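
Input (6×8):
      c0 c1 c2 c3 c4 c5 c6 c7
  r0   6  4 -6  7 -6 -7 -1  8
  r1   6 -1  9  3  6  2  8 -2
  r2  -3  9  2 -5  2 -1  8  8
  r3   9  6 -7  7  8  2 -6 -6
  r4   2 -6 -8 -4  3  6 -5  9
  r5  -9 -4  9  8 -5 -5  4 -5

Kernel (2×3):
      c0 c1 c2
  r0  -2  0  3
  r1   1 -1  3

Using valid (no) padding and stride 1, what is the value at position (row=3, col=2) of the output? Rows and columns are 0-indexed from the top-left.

43

The receptive field on the input at this output position is [-7 7 8 / -8 -4 3]. Elementwise product with the kernel and sum: -7·-2 + 8·3 + -8·1 + -4·-1 + 3·3.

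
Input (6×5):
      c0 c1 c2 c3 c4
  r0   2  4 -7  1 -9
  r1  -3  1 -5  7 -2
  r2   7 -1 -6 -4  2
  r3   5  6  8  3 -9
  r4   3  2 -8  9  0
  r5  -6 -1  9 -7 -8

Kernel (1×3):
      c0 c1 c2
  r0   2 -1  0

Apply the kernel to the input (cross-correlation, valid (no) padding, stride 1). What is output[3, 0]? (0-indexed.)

4

The receptive field on the input at this output position is [5 6 8]. Elementwise product with the kernel and sum: 5·2 + 6·-1.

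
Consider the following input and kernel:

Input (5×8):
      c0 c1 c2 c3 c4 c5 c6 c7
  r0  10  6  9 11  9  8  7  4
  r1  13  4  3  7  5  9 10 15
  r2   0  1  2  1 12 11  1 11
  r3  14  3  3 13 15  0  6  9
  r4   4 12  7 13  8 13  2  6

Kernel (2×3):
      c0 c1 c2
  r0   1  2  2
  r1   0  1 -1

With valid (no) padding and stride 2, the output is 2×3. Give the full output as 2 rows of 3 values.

Output[0,0]: The receptive field on the input at this output position is [10 6 9 / 13 4 3]. Elementwise product with the kernel and sum: 10·1 + 6·2 + 9·2 + 4·1 + 3·-1.

41 51 38
6 26 30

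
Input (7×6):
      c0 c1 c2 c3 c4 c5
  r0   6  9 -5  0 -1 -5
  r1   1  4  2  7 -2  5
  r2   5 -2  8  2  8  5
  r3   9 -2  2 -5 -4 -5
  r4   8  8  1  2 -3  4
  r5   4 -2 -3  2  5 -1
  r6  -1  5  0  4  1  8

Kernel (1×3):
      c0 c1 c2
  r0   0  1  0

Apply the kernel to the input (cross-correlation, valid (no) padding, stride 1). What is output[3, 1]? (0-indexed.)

The receptive field on the input at this output position is [-2 2 -5]. Elementwise product with the kernel and sum: 2·1.

2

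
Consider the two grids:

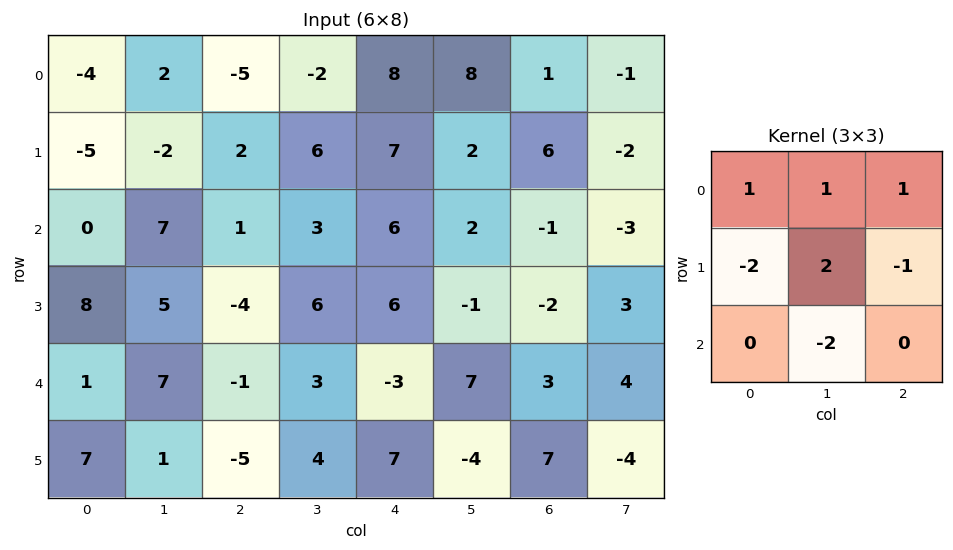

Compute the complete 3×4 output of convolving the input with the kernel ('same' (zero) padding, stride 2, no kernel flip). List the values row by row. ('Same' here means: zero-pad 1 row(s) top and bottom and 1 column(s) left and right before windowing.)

0 -16 -2 -25
-30 -1 7 7
-6 -2 -22 -26

Output[0,0]: The receptive field on the zero-padded input at this output position is [0 0 0 / 0 -4 2 / 0 -5 -2]. Elementwise product with the kernel and sum: 0·1 + 0·1 + 0·1 + 0·-2 + -4·2 + 2·-1 + -5·-2.
Output[0,1]: The receptive field on the zero-padded input at this output position is [0 0 0 / 2 -5 -2 / -2 2 6]. Elementwise product with the kernel and sum: 0·1 + 0·1 + 0·1 + 2·-2 + -5·2 + -2·-1 + 2·-2.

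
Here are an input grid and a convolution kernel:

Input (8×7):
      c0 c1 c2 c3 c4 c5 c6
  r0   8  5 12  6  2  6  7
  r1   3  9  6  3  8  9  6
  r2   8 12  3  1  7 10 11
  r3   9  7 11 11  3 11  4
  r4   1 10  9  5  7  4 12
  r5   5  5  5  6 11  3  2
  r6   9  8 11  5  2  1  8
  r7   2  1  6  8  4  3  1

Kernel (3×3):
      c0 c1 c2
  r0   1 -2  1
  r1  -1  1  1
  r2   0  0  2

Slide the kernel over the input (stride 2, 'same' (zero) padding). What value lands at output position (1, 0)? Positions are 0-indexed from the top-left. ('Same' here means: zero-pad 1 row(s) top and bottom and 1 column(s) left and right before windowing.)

37

The receptive field on the zero-padded input at this output position is [0 3 9 / 0 8 12 / 0 9 7]. Elementwise product with the kernel and sum: 0·1 + 3·-2 + 9·1 + 0·-1 + 8·1 + 12·1 + 7·2.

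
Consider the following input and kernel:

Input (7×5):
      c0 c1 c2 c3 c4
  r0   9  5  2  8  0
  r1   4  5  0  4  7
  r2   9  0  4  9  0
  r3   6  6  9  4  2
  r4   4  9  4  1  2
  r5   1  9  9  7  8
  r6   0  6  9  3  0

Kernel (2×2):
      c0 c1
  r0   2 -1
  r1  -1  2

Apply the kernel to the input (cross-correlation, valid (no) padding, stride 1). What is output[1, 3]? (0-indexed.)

The receptive field on the input at this output position is [4 7 / 9 0]. Elementwise product with the kernel and sum: 4·2 + 7·-1 + 9·-1 + 0·2.

-8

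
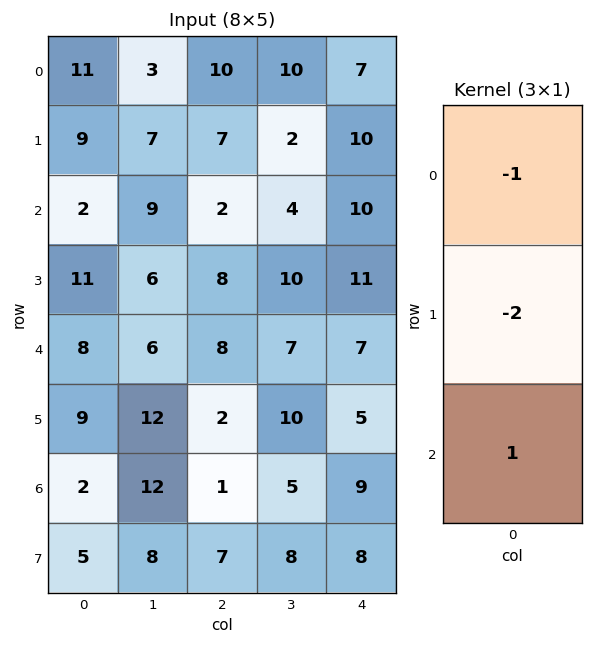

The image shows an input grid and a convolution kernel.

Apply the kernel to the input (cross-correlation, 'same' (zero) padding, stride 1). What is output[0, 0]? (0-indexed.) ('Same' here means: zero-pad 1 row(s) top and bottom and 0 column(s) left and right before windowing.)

The receptive field on the zero-padded input at this output position is [0 / 11 / 9]. Elementwise product with the kernel and sum: 0·-1 + 11·-2 + 9·1.

-13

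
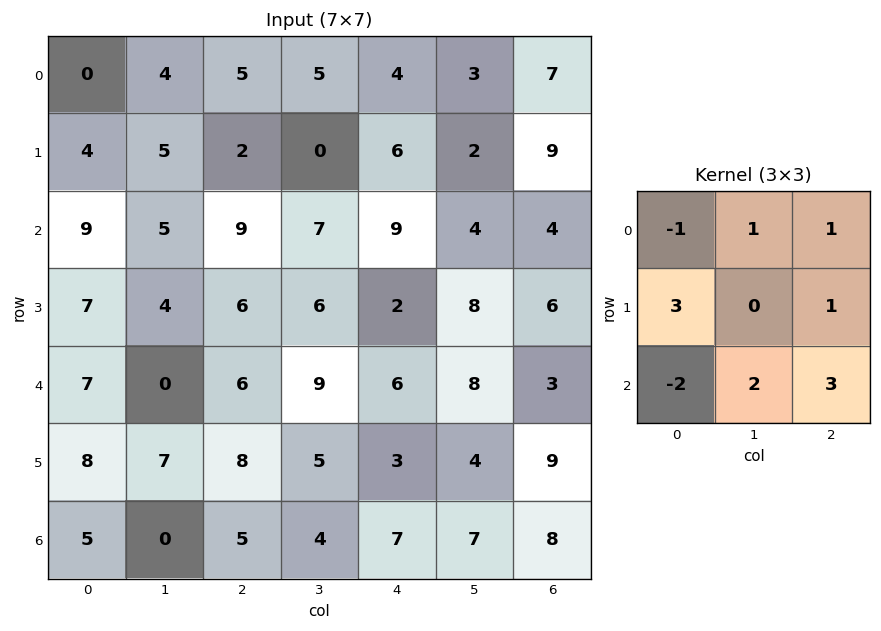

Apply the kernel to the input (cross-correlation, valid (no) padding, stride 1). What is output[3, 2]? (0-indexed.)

The receptive field on the input at this output position is [6 6 2 / 6 9 6 / 8 5 3]. Elementwise product with the kernel and sum: 6·-1 + 6·1 + 2·1 + 6·3 + 6·1 + 8·-2 + 5·2 + 3·3.

29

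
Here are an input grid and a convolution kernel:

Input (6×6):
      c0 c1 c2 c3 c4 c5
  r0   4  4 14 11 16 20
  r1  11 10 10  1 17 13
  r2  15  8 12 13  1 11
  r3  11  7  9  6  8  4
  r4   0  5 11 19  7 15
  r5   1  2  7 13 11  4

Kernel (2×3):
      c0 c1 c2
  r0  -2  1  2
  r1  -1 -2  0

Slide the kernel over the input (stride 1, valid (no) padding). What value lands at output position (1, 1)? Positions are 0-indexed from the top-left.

The receptive field on the input at this output position is [10 10 1 / 8 12 13]. Elementwise product with the kernel and sum: 10·-2 + 10·1 + 1·2 + 8·-1 + 12·-2.

-40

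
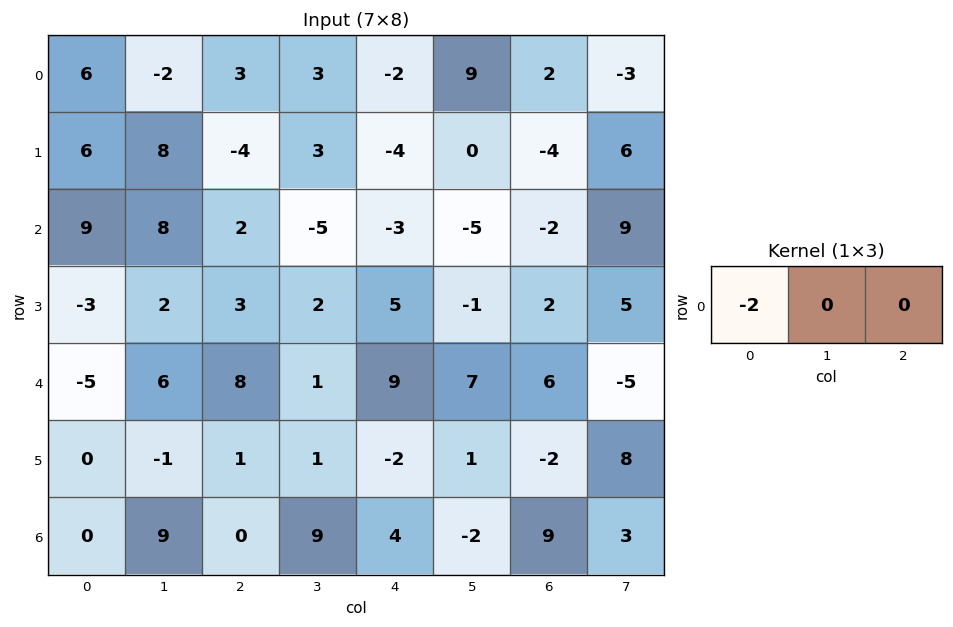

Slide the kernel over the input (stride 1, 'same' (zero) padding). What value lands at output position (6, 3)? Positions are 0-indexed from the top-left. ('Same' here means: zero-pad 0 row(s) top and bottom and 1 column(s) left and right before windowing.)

0

The receptive field on the zero-padded input at this output position is [0 9 4]. Elementwise product with the kernel and sum: 0·-2.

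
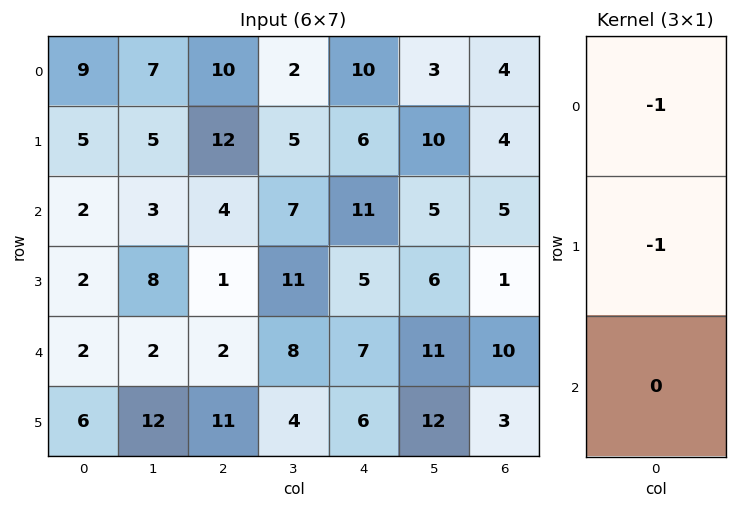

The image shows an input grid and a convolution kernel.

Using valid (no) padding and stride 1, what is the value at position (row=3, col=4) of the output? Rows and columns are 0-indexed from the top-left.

-12

The receptive field on the input at this output position is [5 / 7 / 6]. Elementwise product with the kernel and sum: 5·-1 + 7·-1.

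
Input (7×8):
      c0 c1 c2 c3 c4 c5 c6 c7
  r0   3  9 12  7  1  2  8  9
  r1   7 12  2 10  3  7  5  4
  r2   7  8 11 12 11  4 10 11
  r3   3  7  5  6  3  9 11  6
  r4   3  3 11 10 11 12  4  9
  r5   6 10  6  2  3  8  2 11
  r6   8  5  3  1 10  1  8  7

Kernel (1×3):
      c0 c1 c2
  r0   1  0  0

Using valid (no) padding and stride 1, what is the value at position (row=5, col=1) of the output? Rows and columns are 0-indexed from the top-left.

The receptive field on the input at this output position is [10 6 2]. Elementwise product with the kernel and sum: 10·1.

10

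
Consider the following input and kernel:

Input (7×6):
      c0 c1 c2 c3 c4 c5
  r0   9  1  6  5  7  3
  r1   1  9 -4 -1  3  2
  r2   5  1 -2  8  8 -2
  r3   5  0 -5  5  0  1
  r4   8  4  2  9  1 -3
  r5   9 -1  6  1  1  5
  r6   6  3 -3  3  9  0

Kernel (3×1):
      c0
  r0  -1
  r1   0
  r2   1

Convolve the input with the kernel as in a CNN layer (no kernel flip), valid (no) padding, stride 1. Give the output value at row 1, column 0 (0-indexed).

The receptive field on the input at this output position is [1 / 5 / 5]. Elementwise product with the kernel and sum: 1·-1 + 5·1.

4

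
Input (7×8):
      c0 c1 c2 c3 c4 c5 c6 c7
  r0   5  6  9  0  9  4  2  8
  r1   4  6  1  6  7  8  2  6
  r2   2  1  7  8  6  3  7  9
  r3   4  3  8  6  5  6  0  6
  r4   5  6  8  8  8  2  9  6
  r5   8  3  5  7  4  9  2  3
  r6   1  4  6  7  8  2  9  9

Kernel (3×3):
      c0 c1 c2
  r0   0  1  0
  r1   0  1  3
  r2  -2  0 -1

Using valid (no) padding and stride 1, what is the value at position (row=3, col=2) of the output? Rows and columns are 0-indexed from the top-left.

The receptive field on the input at this output position is [8 6 5 / 8 8 8 / 5 7 4]. Elementwise product with the kernel and sum: 6·1 + 8·1 + 8·3 + 5·-2 + 4·-1.

24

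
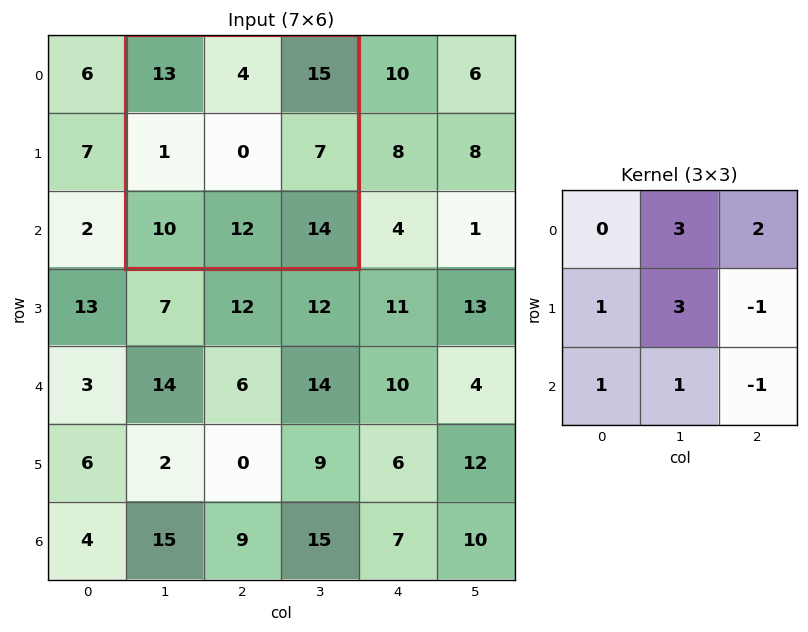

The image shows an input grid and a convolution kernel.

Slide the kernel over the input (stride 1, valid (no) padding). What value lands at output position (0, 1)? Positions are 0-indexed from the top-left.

The receptive field on the input at this output position is [13 4 15 / 1 0 7 / 10 12 14]. Elementwise product with the kernel and sum: 4·3 + 15·2 + 1·1 + 0·3 + 7·-1 + 10·1 + 12·1 + 14·-1.

44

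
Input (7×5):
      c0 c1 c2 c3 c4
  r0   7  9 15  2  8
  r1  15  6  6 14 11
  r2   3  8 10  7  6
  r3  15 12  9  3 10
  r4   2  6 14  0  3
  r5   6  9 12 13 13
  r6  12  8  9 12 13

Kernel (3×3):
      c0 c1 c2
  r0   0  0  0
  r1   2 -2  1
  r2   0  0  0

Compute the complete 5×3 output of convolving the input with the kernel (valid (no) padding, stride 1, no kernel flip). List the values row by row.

Output[0,0]: The receptive field on the input at this output position is [7 9 15 / 15 6 6 / 3 8 10]. Elementwise product with the kernel and sum: 15·2 + 6·-2 + 6·1.
Output[0,1]: The receptive field on the input at this output position is [9 15 2 / 6 6 14 / 8 10 7]. Elementwise product with the kernel and sum: 6·2 + 6·-2 + 14·1.

24 14 -5
0 3 12
15 9 22
6 -16 31
6 7 11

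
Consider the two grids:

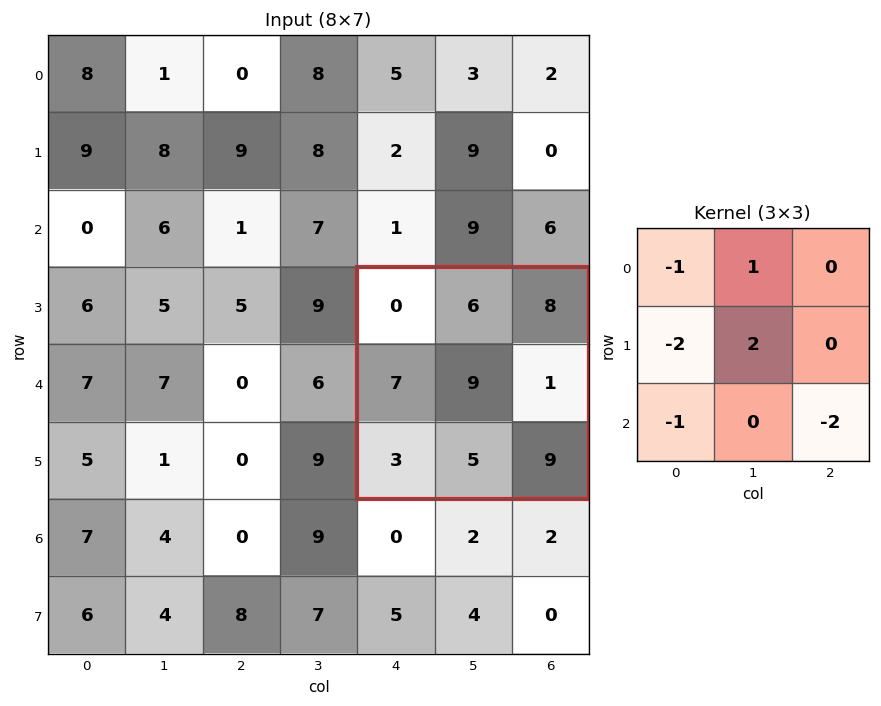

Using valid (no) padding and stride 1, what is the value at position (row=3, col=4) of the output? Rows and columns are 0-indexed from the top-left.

The receptive field on the input at this output position is [0 6 8 / 7 9 1 / 3 5 9]. Elementwise product with the kernel and sum: 0·-1 + 6·1 + 7·-2 + 9·2 + 3·-1 + 9·-2.

-11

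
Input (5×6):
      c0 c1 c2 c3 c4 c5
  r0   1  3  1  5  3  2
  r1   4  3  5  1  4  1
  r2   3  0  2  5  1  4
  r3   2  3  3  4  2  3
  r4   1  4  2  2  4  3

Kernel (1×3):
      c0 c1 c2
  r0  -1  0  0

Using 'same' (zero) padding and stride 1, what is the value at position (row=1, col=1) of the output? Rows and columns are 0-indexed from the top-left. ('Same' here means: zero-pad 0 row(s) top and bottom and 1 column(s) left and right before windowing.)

-4

The receptive field on the zero-padded input at this output position is [4 3 5]. Elementwise product with the kernel and sum: 4·-1.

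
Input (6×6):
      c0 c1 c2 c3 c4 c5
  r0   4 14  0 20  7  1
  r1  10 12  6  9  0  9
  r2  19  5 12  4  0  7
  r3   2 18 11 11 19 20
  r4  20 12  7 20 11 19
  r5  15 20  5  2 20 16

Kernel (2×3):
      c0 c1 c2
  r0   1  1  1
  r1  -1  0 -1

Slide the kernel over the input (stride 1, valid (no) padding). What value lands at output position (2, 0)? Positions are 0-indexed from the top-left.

The receptive field on the input at this output position is [19 5 12 / 2 18 11]. Elementwise product with the kernel and sum: 19·1 + 5·1 + 12·1 + 2·-1 + 11·-1.

23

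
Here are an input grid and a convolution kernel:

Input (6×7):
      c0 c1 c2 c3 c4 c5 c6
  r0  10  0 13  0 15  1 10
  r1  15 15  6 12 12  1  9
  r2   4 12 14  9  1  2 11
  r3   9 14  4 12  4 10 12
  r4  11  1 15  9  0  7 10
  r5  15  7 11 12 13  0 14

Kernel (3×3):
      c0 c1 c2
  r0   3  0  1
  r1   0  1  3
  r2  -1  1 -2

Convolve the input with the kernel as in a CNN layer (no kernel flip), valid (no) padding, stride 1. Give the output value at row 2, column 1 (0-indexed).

The receptive field on the input at this output position is [12 14 9 / 14 4 12 / 1 15 9]. Elementwise product with the kernel and sum: 12·3 + 9·1 + 4·1 + 12·3 + 1·-1 + 15·1 + 9·-2.

81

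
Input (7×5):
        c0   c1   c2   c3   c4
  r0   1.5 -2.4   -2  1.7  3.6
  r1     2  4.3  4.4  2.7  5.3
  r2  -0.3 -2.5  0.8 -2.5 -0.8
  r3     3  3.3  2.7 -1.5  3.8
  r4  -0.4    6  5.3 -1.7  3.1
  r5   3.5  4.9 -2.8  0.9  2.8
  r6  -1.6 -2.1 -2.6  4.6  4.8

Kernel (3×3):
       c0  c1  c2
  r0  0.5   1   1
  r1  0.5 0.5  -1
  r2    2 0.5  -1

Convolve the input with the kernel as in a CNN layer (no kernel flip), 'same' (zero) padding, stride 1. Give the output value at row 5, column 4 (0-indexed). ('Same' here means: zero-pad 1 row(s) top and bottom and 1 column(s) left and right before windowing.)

15.7

The receptive field on the zero-padded input at this output position is [-1.7 3.1 0 / 0.9 2.8 0 / 4.6 4.8 0]. Elementwise product with the kernel and sum: -1.7·0.5 + 3.1·1 + 0·1 + 0.9·0.5 + 2.8·0.5 + 0·-1 + 4.6·2 + 4.8·0.5 + 0·-1.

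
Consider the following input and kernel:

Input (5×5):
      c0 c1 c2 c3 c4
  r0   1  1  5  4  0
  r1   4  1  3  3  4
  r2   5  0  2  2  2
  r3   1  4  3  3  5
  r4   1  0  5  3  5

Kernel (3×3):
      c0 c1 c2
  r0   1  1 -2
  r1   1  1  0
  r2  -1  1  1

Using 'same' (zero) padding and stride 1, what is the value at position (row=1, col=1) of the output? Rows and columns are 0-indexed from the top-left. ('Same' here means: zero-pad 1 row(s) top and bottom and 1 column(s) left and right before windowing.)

-6

The receptive field on the zero-padded input at this output position is [1 1 5 / 4 1 3 / 5 0 2]. Elementwise product with the kernel and sum: 1·1 + 1·1 + 5·-2 + 4·1 + 1·1 + 5·-1 + 0·1 + 2·1.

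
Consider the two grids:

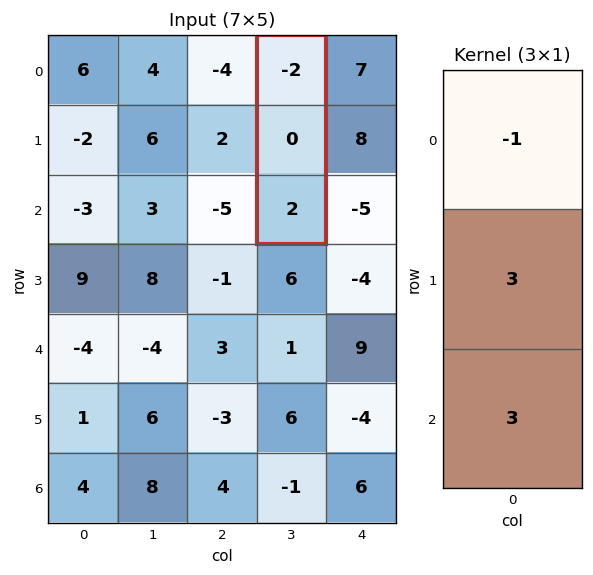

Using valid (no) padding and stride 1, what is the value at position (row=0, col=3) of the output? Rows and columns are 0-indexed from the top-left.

8

The receptive field on the input at this output position is [-2 / 0 / 2]. Elementwise product with the kernel and sum: -2·-1 + 0·3 + 2·3.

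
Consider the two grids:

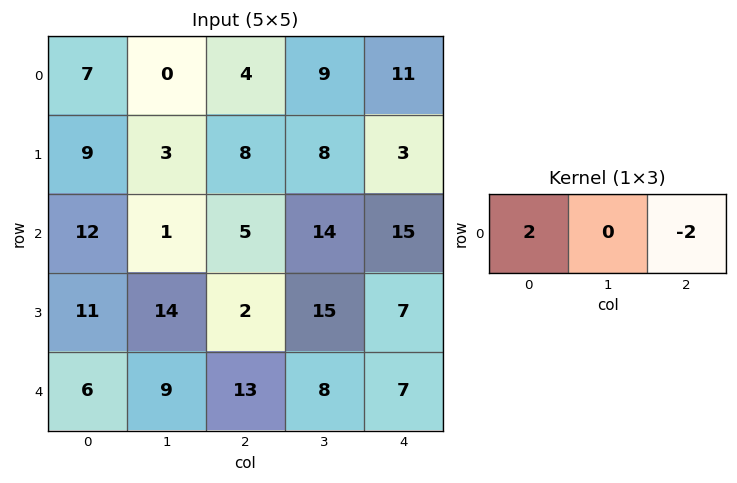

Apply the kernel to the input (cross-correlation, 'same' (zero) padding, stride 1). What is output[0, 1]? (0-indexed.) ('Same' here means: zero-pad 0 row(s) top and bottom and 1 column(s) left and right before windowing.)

The receptive field on the zero-padded input at this output position is [7 0 4]. Elementwise product with the kernel and sum: 7·2 + 4·-2.

6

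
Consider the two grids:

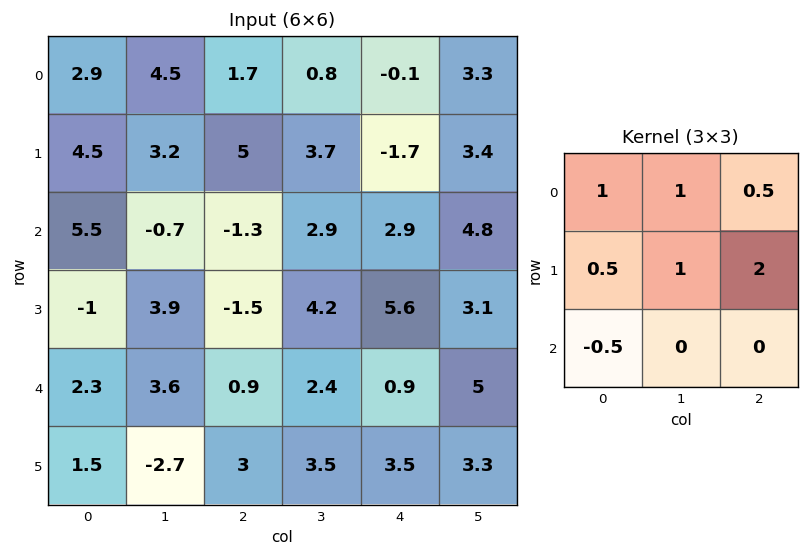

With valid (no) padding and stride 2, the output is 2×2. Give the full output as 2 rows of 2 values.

20.95 5.9
3.4 17.25

Output[0,0]: The receptive field on the input at this output position is [2.9 4.5 1.7 / 4.5 3.2 5 / 5.5 -0.7 -1.3]. Elementwise product with the kernel and sum: 2.9·1 + 4.5·1 + 1.7·0.5 + 4.5·0.5 + 3.2·1 + 5·2 + 5.5·-0.5.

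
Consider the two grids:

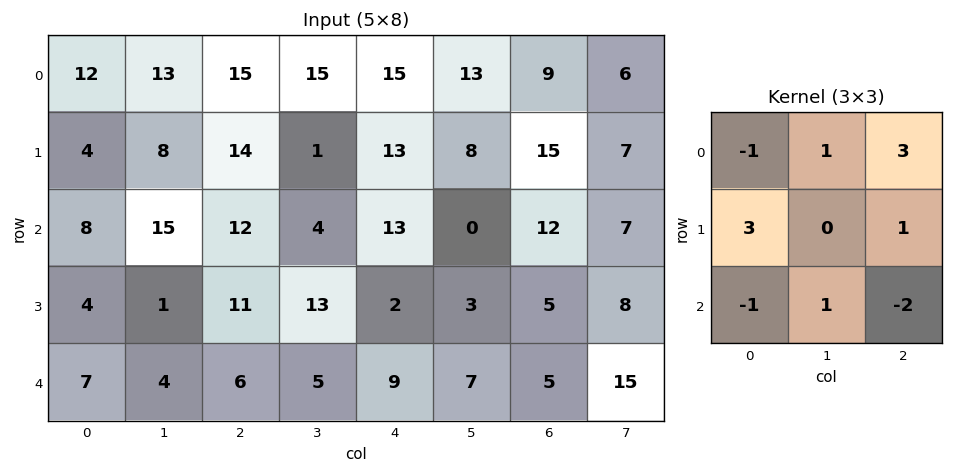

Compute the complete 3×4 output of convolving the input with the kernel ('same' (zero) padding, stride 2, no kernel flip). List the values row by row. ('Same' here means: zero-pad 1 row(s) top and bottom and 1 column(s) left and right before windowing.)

Output[0,0]: The receptive field on the zero-padded input at this output position is [0 0 0 / 0 12 13 / 0 4 8]. Elementwise product with the kernel and sum: 0·-1 + 0·1 + 0·3 + 0·3 + 13·1 + 0·-1 + 4·1 + 8·-2.
Output[0,1]: The receptive field on the zero-padded input at this output position is [0 0 0 / 13 15 15 / 8 14 1]. Elementwise product with the kernel and sum: 0·-1 + 0·1 + 0·3 + 13·3 + 15·1 + 8·-1 + 14·1 + 1·-2.

1 58 54 38
45 42 31 21
11 66 20 62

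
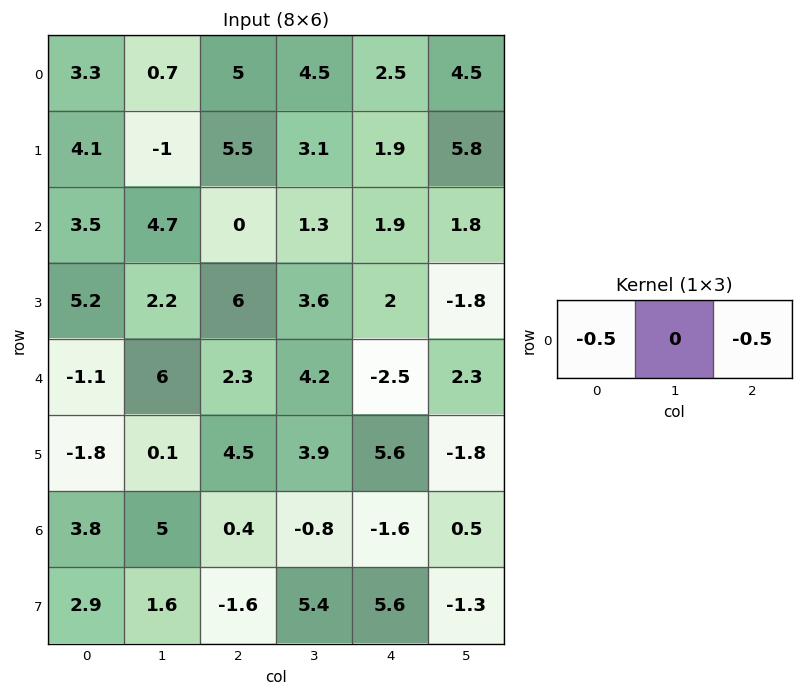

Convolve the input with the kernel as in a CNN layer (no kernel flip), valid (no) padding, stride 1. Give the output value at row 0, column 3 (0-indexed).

-4.5

The receptive field on the input at this output position is [4.5 2.5 4.5]. Elementwise product with the kernel and sum: 4.5·-0.5 + 4.5·-0.5.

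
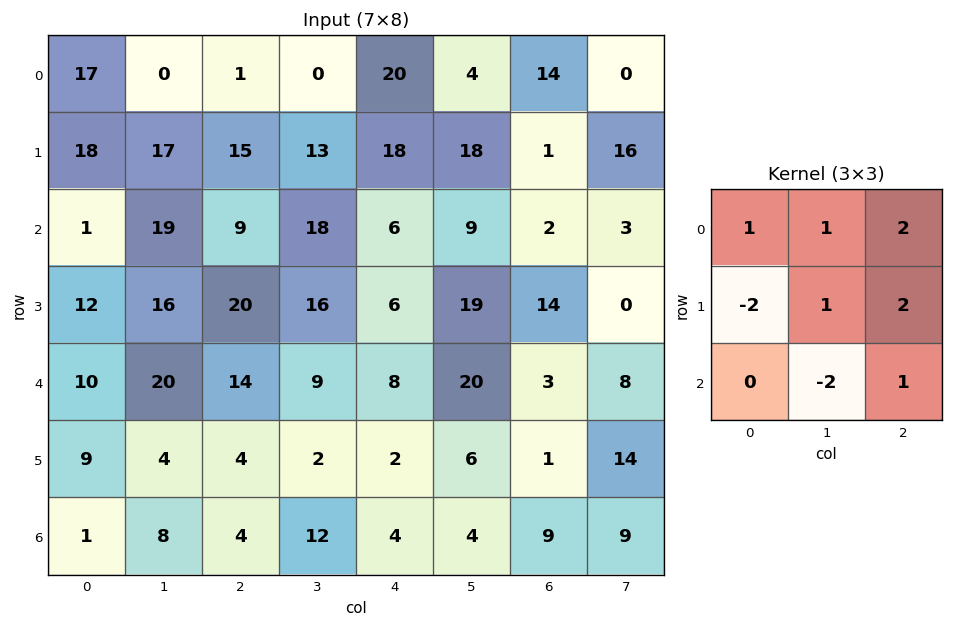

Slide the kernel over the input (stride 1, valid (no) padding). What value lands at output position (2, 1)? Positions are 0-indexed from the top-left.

The receptive field on the input at this output position is [19 9 18 / 16 20 16 / 20 14 9]. Elementwise product with the kernel and sum: 19·1 + 9·1 + 18·2 + 16·-2 + 20·1 + 16·2 + 14·-2 + 9·1.

65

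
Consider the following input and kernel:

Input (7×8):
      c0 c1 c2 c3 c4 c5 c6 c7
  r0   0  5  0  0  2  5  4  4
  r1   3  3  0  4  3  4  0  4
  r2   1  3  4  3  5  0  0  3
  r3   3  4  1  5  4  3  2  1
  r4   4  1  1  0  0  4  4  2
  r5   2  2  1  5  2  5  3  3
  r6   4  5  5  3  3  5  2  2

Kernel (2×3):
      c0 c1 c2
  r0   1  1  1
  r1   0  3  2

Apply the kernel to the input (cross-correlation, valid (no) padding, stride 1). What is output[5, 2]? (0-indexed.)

The receptive field on the input at this output position is [1 5 2 / 5 3 3]. Elementwise product with the kernel and sum: 1·1 + 5·1 + 2·1 + 3·3 + 3·2.

23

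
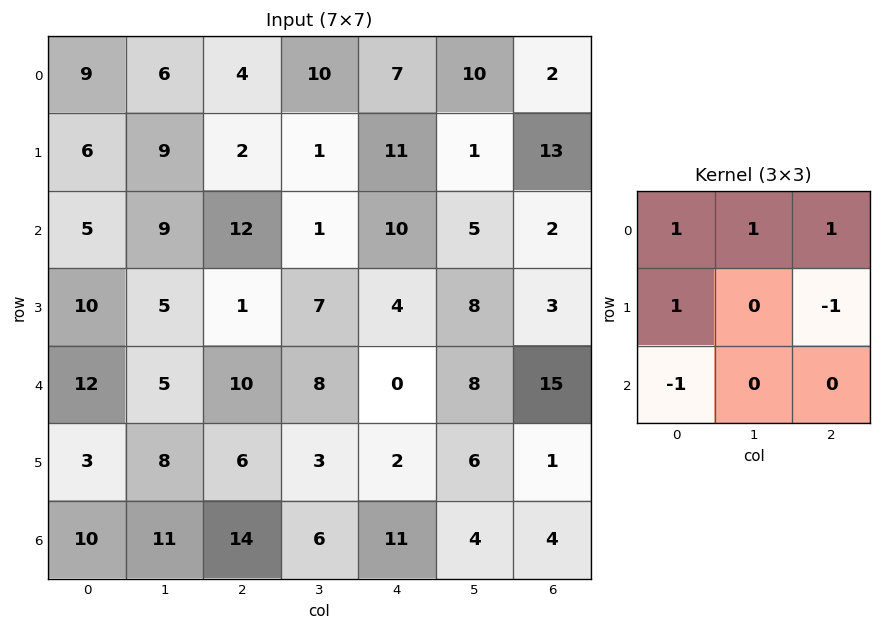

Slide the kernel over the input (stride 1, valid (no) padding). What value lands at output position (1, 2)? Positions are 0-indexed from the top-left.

The receptive field on the input at this output position is [2 1 11 / 12 1 10 / 1 7 4]. Elementwise product with the kernel and sum: 2·1 + 1·1 + 11·1 + 12·1 + 10·-1 + 1·-1.

15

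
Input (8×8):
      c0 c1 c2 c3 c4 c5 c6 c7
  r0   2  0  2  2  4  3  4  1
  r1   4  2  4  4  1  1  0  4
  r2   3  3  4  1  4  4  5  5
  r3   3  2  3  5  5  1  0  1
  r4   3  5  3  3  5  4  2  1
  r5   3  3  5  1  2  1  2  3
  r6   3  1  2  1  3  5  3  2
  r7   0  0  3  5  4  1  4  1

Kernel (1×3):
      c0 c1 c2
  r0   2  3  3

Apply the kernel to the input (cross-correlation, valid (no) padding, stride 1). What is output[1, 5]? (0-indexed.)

14

The receptive field on the input at this output position is [1 0 4]. Elementwise product with the kernel and sum: 1·2 + 0·3 + 4·3.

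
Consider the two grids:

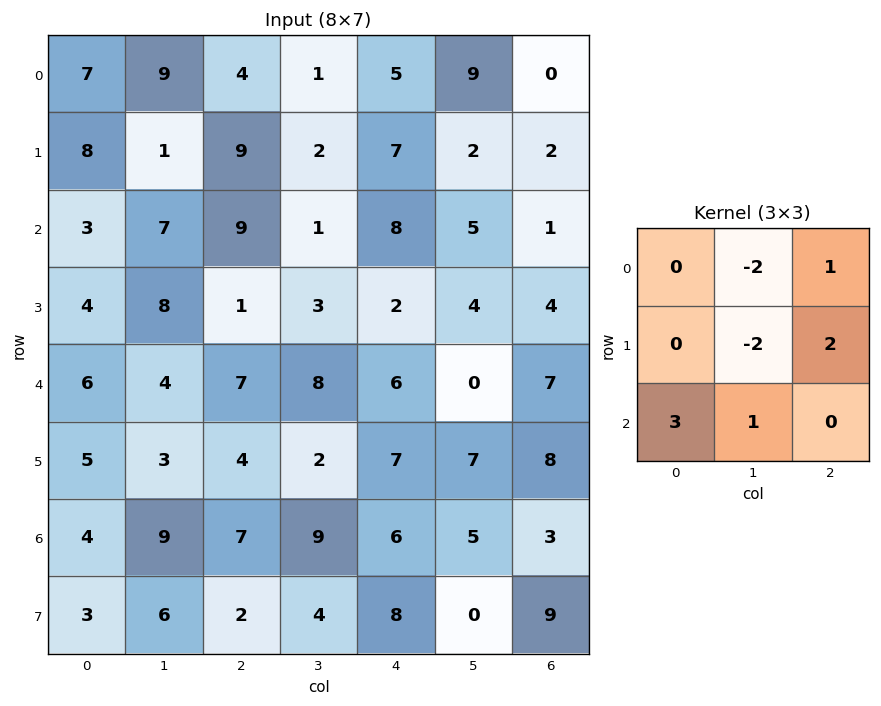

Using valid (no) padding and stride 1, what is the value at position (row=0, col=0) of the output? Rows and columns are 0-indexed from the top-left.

The receptive field on the input at this output position is [7 9 4 / 8 1 9 / 3 7 9]. Elementwise product with the kernel and sum: 9·-2 + 4·1 + 1·-2 + 9·2 + 3·3 + 7·1.

18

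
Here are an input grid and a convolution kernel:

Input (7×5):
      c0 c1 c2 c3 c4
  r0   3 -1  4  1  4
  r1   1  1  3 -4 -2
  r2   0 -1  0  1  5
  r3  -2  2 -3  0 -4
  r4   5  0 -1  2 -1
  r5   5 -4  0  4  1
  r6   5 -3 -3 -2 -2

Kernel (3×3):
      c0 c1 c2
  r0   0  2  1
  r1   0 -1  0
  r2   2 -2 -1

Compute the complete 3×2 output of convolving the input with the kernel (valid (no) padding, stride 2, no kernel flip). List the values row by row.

Output[0,0]: The receptive field on the input at this output position is [3 -1 4 / 1 1 3 / 0 -1 0]. Elementwise product with the kernel and sum: -1·2 + 4·1 + 1·-1 + 0·2 + -1·-2 + 0·-1.

3 3
7 2
22 -1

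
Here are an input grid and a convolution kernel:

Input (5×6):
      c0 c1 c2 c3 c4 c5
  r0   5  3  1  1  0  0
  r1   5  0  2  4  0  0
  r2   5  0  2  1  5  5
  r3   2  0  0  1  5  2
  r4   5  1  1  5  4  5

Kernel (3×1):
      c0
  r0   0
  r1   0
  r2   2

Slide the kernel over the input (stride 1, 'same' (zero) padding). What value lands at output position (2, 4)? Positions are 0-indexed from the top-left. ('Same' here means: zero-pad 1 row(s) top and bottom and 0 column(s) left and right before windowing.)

10

The receptive field on the zero-padded input at this output position is [0 / 5 / 5]. Elementwise product with the kernel and sum: 5·2.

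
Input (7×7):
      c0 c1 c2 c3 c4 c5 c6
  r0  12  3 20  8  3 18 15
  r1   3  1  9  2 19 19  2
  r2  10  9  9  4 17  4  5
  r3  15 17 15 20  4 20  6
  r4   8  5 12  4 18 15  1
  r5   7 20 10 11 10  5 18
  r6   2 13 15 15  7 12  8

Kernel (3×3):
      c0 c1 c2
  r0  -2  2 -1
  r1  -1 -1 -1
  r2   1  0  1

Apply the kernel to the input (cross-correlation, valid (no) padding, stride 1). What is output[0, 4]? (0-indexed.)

-3

The receptive field on the input at this output position is [3 18 15 / 19 19 2 / 17 4 5]. Elementwise product with the kernel and sum: 3·-2 + 18·2 + 15·-1 + 19·-1 + 19·-1 + 2·-1 + 17·1 + 5·1.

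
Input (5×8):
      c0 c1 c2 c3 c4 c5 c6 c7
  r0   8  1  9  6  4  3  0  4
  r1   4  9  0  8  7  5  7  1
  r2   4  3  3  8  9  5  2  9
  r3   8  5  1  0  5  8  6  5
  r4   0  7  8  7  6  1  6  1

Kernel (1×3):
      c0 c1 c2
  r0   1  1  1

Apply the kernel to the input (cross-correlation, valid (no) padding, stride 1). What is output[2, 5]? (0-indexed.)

16

The receptive field on the input at this output position is [5 2 9]. Elementwise product with the kernel and sum: 5·1 + 2·1 + 9·1.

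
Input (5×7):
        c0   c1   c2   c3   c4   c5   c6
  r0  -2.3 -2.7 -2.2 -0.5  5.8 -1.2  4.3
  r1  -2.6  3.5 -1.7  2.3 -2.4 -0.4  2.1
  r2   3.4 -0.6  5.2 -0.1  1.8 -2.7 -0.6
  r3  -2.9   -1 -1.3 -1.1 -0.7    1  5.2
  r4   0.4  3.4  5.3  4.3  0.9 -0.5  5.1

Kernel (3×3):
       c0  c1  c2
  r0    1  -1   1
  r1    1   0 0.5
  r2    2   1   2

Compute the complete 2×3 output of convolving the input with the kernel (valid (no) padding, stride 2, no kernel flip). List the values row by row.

11.35 15.1 9.65
20.45 22.15 17.3

Output[0,0]: The receptive field on the input at this output position is [-2.3 -2.7 -2.2 / -2.6 3.5 -1.7 / 3.4 -0.6 5.2]. Elementwise product with the kernel and sum: -2.3·1 + -2.7·-1 + -2.2·1 + -2.6·1 + -1.7·0.5 + 3.4·2 + -0.6·1 + 5.2·2.
Output[0,1]: The receptive field on the input at this output position is [-2.2 -0.5 5.8 / -1.7 2.3 -2.4 / 5.2 -0.1 1.8]. Elementwise product with the kernel and sum: -2.2·1 + -0.5·-1 + 5.8·1 + -1.7·1 + -2.4·0.5 + 5.2·2 + -0.1·1 + 1.8·2.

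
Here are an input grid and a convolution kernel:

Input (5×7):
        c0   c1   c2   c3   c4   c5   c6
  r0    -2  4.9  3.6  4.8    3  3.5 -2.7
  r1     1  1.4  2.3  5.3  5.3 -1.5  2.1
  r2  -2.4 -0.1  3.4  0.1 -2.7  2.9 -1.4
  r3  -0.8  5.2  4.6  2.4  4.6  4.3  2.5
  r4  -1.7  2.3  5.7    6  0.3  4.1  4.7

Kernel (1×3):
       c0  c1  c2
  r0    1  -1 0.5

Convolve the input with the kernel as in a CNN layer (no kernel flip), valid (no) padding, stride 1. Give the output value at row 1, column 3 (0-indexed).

The receptive field on the input at this output position is [5.3 5.3 -1.5]. Elementwise product with the kernel and sum: 5.3·1 + 5.3·-1 + -1.5·0.5.

-0.75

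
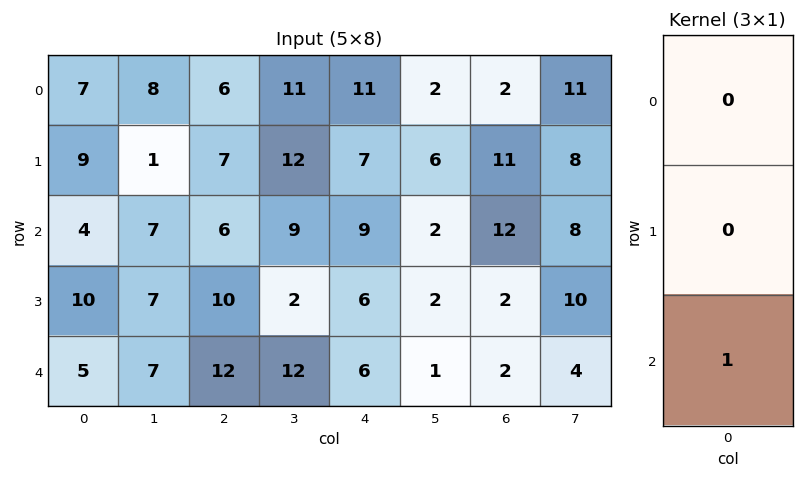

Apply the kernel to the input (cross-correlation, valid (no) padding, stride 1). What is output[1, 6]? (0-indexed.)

2

The receptive field on the input at this output position is [11 / 12 / 2]. Elementwise product with the kernel and sum: 2·1.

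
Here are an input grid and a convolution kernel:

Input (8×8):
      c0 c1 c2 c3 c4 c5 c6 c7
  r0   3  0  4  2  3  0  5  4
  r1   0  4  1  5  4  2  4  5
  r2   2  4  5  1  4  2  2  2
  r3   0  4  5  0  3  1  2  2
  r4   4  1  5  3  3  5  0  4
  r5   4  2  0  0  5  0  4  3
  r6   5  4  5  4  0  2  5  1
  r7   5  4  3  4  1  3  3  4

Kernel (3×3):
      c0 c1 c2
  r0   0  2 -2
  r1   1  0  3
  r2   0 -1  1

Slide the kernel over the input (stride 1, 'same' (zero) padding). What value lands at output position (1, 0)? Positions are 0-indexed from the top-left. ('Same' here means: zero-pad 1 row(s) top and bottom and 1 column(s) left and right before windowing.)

20

The receptive field on the zero-padded input at this output position is [0 3 0 / 0 0 4 / 0 2 4]. Elementwise product with the kernel and sum: 3·2 + 0·-2 + 0·1 + 4·3 + 2·-1 + 4·1.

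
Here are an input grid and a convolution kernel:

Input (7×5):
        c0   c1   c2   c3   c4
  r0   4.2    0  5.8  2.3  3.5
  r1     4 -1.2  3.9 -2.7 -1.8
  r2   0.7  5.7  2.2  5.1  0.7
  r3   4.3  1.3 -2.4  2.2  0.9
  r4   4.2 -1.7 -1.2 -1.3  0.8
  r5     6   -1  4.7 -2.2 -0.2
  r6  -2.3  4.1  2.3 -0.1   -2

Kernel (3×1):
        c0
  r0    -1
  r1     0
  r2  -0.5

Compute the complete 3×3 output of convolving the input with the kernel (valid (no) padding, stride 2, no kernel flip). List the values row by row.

-4.55 -6.9 -3.85
-2.8 -1.6 -1.1
-3.05 0.05 0.2

Output[0,0]: The receptive field on the input at this output position is [4.2 / 4 / 0.7]. Elementwise product with the kernel and sum: 4.2·-1 + 0.7·-0.5.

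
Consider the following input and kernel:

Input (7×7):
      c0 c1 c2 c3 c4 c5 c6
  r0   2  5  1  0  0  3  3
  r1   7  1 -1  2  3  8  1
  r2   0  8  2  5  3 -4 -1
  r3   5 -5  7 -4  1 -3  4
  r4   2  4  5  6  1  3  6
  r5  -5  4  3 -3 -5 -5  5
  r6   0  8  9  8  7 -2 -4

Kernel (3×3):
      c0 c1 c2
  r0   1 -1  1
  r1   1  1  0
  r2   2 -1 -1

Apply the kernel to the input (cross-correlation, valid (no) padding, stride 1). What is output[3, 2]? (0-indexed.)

The receptive field on the input at this output position is [7 -4 1 / 5 6 1 / 3 -3 -5]. Elementwise product with the kernel and sum: 7·1 + -4·-1 + 1·1 + 5·1 + 6·1 + 3·2 + -3·-1 + -5·-1.

37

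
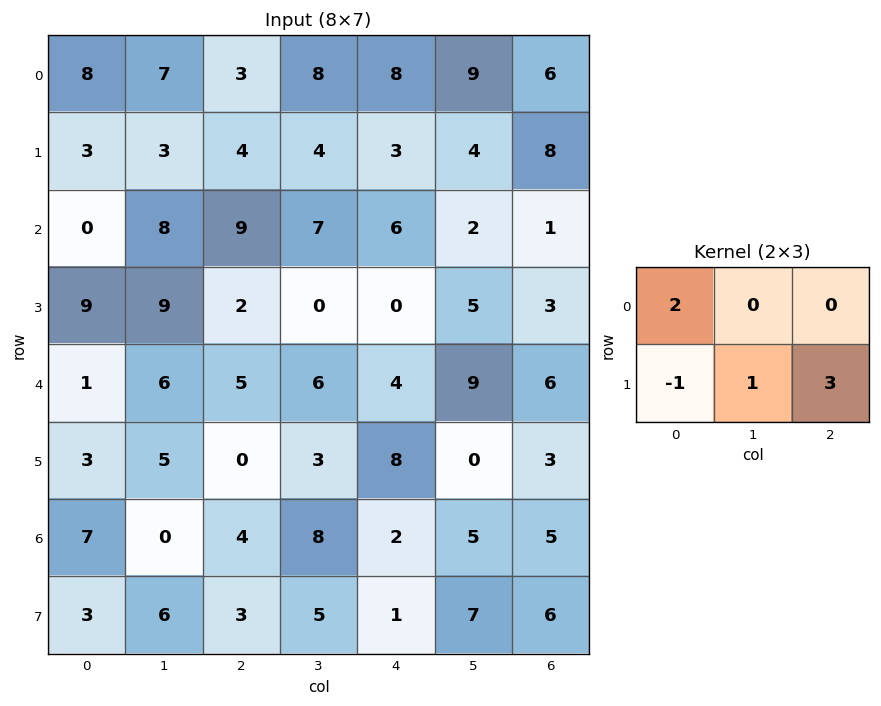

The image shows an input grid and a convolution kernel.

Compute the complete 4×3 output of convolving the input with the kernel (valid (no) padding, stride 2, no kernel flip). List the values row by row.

Output[0,0]: The receptive field on the input at this output position is [8 7 3 / 3 3 4]. Elementwise product with the kernel and sum: 8·2 + 3·-1 + 3·1 + 4·3.

28 15 41
6 16 26
4 37 9
26 13 28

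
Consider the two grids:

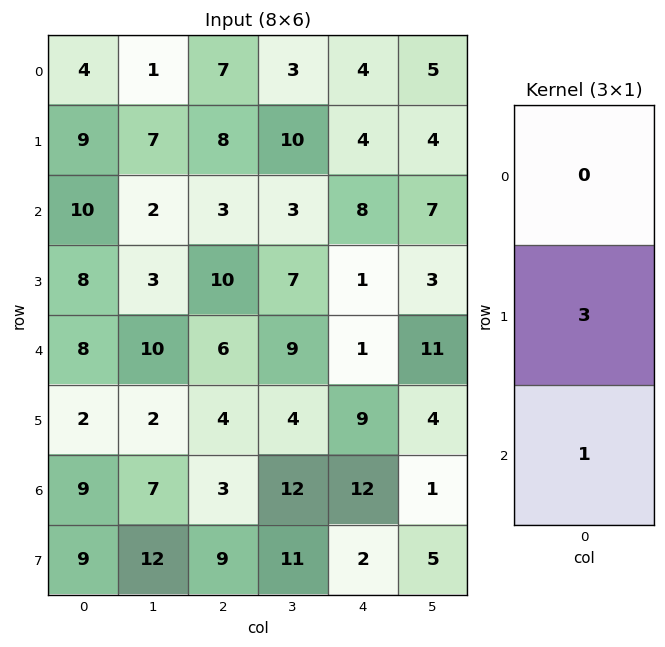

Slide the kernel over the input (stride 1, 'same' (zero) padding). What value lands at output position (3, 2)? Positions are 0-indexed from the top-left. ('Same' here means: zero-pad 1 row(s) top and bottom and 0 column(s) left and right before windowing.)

The receptive field on the zero-padded input at this output position is [3 / 10 / 6]. Elementwise product with the kernel and sum: 10·3 + 6·1.

36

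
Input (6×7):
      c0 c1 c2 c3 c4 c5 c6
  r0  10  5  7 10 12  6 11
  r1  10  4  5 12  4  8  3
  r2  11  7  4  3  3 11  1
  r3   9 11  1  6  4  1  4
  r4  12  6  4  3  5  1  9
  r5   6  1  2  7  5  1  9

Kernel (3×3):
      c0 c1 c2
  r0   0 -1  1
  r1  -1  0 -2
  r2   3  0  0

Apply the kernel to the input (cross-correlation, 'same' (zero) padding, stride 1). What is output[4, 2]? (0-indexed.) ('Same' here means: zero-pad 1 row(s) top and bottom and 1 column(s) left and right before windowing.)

-4

The receptive field on the zero-padded input at this output position is [11 1 6 / 6 4 3 / 1 2 7]. Elementwise product with the kernel and sum: 1·-1 + 6·1 + 6·-1 + 3·-2 + 1·3.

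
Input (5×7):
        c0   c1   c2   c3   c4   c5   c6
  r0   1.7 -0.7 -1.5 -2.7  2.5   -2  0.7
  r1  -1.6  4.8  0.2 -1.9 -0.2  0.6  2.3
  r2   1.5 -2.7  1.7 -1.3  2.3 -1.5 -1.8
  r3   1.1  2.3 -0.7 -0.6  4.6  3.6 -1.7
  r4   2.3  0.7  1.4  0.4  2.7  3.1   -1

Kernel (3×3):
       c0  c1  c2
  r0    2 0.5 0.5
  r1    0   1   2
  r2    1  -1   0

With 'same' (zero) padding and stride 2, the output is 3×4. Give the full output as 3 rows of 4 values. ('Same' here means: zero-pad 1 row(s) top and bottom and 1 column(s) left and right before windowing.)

Output[0,0]: The receptive field on the zero-padded input at this output position is [0 0 0 / 0 1.7 -0.7 / 0 -1.6 4.8]. Elementwise product with the kernel and sum: 0·2 + 0·0.5 + 0·0.5 + 1.7·1 + -0.7·2 + 0·1 + -1.6·-1.
Output[0,1]: The receptive field on the zero-padded input at this output position is [0 0 0 / -0.7 -1.5 -2.7 / 4.8 0.2 -1.9]. Elementwise product with the kernel and sum: 0·2 + 0·0.5 + 0·0.5 + -1.5·1 + -2.7·2 + 4.8·1 + 0.2·-1.

1.9 -2.3 -3.2 -1
-3.4 10.85 -9.5 5.85
5.4 6.15 11.8 5.35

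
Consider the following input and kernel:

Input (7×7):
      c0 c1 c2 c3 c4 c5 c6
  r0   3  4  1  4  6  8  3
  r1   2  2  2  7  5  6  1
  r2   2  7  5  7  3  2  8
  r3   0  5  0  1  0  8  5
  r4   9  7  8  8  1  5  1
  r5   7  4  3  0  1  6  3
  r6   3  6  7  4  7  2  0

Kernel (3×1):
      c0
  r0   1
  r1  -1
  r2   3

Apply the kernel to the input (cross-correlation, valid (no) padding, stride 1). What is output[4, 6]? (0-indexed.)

The receptive field on the input at this output position is [1 / 3 / 0]. Elementwise product with the kernel and sum: 1·1 + 3·-1 + 0·3.

-2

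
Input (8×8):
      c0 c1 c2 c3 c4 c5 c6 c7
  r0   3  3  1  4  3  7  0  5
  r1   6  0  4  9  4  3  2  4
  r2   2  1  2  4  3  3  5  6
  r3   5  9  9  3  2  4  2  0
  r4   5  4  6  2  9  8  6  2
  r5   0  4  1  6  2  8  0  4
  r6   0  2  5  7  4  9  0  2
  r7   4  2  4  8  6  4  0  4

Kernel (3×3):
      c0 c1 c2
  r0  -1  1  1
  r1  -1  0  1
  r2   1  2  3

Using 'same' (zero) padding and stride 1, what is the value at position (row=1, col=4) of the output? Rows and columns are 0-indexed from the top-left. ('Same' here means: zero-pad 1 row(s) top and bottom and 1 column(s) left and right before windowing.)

19

The receptive field on the zero-padded input at this output position is [4 3 7 / 9 4 3 / 4 3 3]. Elementwise product with the kernel and sum: 4·-1 + 3·1 + 7·1 + 9·-1 + 3·1 + 4·1 + 3·2 + 3·3.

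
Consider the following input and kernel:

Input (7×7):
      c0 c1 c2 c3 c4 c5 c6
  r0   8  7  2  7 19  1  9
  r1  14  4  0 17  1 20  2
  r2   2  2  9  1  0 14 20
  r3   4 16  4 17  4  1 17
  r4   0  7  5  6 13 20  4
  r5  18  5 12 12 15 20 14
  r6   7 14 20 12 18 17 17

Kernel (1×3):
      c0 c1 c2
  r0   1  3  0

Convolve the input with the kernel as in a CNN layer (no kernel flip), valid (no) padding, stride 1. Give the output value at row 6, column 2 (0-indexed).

56

The receptive field on the input at this output position is [20 12 18]. Elementwise product with the kernel and sum: 20·1 + 12·3.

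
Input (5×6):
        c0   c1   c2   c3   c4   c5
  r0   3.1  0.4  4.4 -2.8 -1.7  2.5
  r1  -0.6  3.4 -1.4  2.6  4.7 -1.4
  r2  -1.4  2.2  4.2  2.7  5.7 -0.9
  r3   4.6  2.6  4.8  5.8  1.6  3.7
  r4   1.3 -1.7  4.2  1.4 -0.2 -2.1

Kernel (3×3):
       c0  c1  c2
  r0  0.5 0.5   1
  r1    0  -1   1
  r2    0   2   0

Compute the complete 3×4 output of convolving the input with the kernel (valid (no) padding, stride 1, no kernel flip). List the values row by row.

Output[0,0]: The receptive field on the input at this output position is [3.1 0.4 4.4 / -0.6 3.4 -1.4 / -1.4 2.2 4.2]. Elementwise product with the kernel and sum: 3.1·0.5 + 0.4·0.5 + 4.4·1 + 3.4·-1 + -1.4·1 + 2.2·2.

5.75 12 6.6 5.55
7.2 11.7 19.9 -1.15
3.4 15.3 7.75 5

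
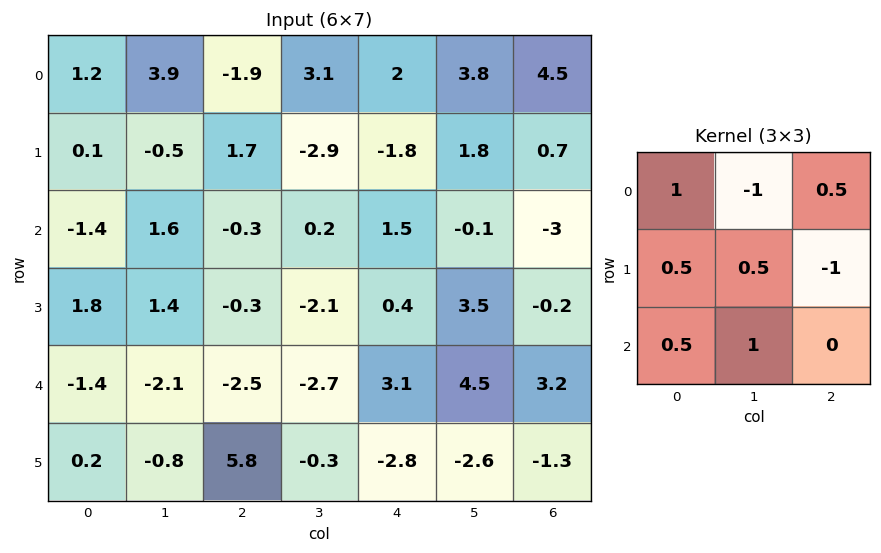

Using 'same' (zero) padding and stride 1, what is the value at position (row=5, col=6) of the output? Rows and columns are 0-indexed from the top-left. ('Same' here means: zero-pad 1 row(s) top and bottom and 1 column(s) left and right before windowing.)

-0.65

The receptive field on the zero-padded input at this output position is [4.5 3.2 0 / -2.6 -1.3 0 / 0 0 0]. Elementwise product with the kernel and sum: 4.5·1 + 3.2·-1 + 0·0.5 + -2.6·0.5 + -1.3·0.5 + 0·-1 + 0·0.5 + 0·1.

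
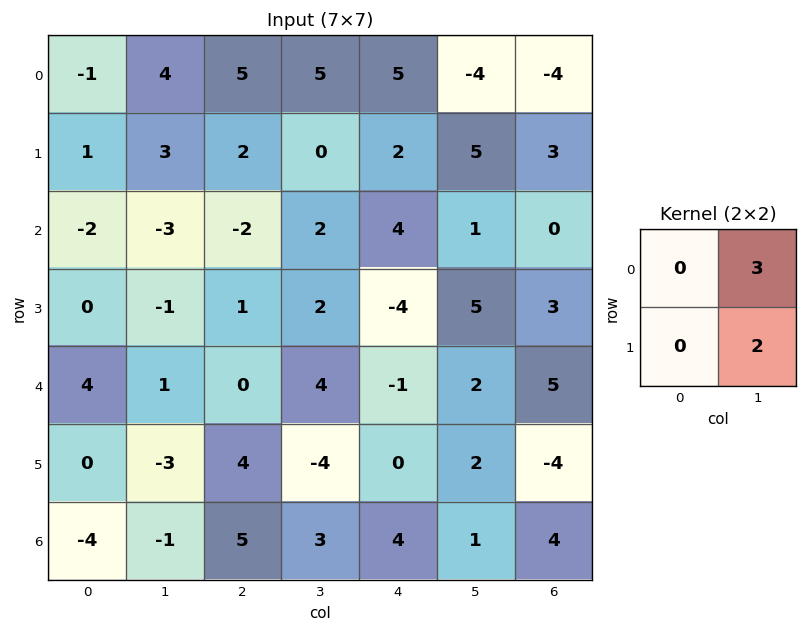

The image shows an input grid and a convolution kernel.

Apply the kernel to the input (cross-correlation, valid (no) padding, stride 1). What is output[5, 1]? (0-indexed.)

22

The receptive field on the input at this output position is [-3 4 / -1 5]. Elementwise product with the kernel and sum: 4·3 + 5·2.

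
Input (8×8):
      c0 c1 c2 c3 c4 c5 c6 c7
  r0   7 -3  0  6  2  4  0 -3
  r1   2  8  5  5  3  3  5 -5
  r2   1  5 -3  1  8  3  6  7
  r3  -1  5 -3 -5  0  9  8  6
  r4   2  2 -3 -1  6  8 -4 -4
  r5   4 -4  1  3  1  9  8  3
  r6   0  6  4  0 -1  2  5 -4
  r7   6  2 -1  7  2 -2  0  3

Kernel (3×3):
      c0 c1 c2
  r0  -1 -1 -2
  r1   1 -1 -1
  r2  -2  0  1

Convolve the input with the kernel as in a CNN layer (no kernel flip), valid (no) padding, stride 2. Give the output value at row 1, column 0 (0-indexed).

-10

The receptive field on the input at this output position is [1 5 -3 / -1 5 -3 / 2 2 -3]. Elementwise product with the kernel and sum: 1·-1 + 5·-1 + -3·-2 + -1·1 + 5·-1 + -3·-1 + 2·-2 + -3·1.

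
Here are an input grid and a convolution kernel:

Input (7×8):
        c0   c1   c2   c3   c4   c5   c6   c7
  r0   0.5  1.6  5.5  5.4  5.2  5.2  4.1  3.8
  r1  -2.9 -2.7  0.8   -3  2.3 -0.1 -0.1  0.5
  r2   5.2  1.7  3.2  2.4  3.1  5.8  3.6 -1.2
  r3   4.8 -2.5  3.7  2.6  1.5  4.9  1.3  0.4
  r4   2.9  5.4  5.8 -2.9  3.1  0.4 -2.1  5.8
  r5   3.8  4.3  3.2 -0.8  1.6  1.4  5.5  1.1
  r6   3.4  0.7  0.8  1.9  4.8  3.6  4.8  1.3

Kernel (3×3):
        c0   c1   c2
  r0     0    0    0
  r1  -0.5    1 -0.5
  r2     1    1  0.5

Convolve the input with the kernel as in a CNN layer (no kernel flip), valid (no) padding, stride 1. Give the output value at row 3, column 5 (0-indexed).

2.25

The receptive field on the input at this output position is [4.9 1.3 0.4 / 0.4 -2.1 5.8 / 1.4 5.5 1.1]. Elementwise product with the kernel and sum: 0.4·-0.5 + -2.1·1 + 5.8·-0.5 + 1.4·1 + 5.5·1 + 1.1·0.5.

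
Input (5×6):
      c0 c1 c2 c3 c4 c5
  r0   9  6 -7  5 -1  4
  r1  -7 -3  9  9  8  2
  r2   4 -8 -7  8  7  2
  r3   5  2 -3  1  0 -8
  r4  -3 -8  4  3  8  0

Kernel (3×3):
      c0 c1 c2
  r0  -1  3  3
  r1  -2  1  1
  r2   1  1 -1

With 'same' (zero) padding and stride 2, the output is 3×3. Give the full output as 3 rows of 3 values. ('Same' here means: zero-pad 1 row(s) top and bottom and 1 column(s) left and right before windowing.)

11 -17 8
-31 72 23
10 15 -23

Output[0,0]: The receptive field on the zero-padded input at this output position is [0 0 0 / 0 9 6 / 0 -7 -3]. Elementwise product with the kernel and sum: 0·-1 + 0·3 + 0·3 + 0·-2 + 9·1 + 6·1 + 0·1 + -7·1 + -3·-1.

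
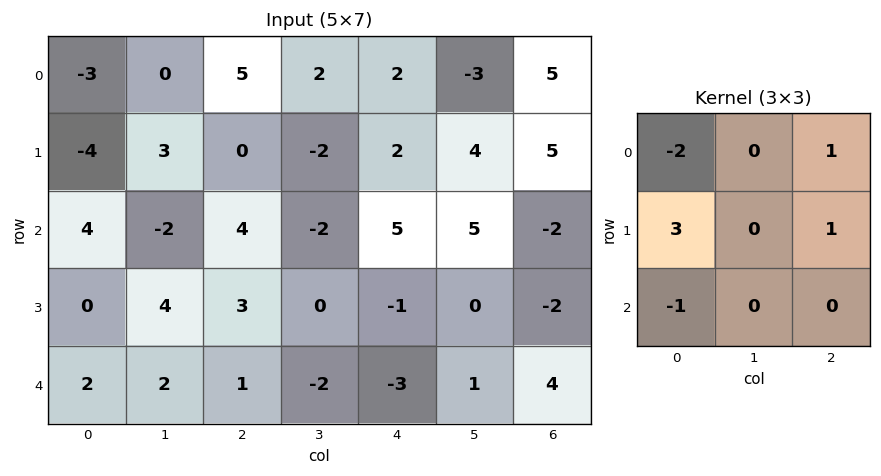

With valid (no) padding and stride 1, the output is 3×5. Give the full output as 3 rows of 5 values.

Output[0,0]: The receptive field on the input at this output position is [-3 0 5 / -4 3 0 / 4 -2 4]. Elementwise product with the kernel and sum: -3·-2 + 5·1 + -4·3 + 0·1 + 4·-1.

-5 11 -10 -7 7
24 -20 16 7 15
-3 12 4 11 -14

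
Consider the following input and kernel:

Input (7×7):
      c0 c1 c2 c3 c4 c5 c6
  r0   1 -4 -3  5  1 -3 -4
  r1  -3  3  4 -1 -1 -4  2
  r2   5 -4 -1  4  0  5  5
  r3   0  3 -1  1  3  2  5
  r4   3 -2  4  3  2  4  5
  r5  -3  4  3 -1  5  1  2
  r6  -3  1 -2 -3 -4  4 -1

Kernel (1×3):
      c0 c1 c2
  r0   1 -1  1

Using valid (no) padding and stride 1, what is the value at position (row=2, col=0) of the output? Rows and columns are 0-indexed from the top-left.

8

The receptive field on the input at this output position is [5 -4 -1]. Elementwise product with the kernel and sum: 5·1 + -4·-1 + -1·1.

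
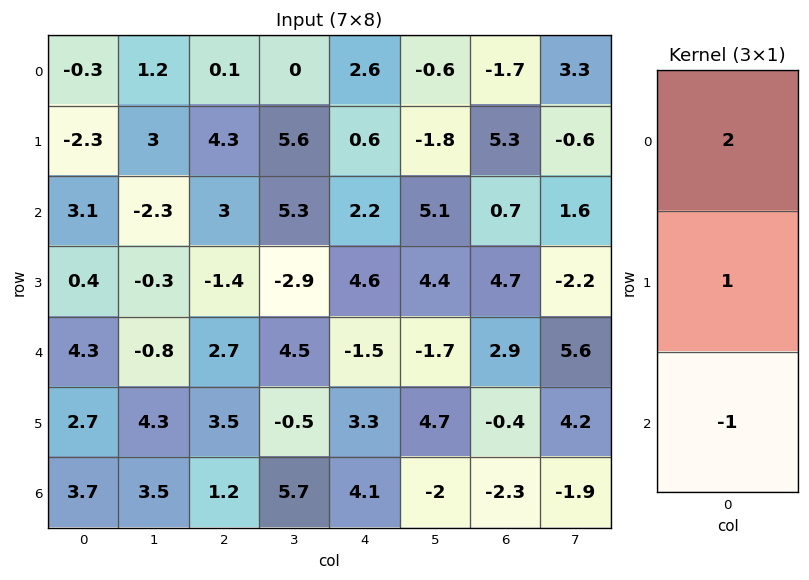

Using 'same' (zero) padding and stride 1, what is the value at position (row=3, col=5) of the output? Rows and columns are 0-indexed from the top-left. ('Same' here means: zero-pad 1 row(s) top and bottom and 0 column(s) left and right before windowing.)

16.3

The receptive field on the zero-padded input at this output position is [5.1 / 4.4 / -1.7]. Elementwise product with the kernel and sum: 5.1·2 + 4.4·1 + -1.7·-1.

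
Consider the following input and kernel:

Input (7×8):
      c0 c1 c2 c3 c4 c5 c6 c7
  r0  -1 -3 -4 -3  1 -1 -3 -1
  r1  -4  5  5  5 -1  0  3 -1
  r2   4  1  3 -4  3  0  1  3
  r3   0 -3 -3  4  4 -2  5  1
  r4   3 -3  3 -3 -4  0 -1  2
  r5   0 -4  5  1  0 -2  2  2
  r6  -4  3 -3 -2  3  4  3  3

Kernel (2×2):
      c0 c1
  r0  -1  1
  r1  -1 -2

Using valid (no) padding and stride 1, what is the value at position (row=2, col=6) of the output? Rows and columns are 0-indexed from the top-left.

-5

The receptive field on the input at this output position is [1 3 / 5 1]. Elementwise product with the kernel and sum: 1·-1 + 3·1 + 5·-1 + 1·-2.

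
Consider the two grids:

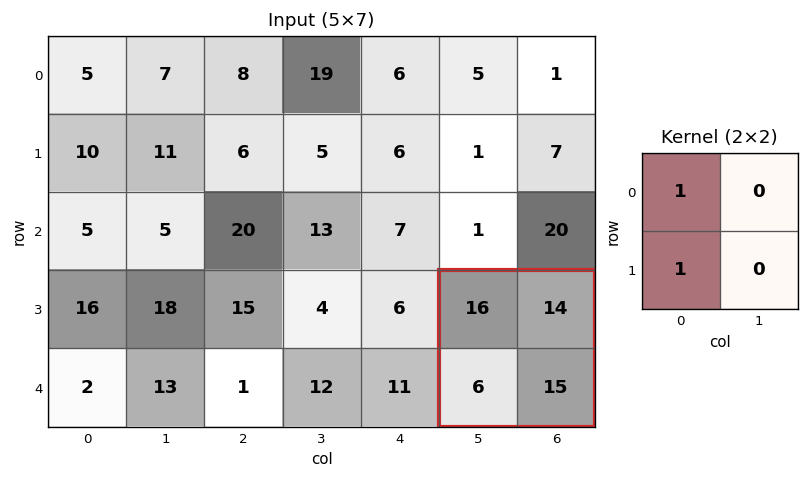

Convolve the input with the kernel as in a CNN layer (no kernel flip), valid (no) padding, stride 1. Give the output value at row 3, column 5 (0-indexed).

The receptive field on the input at this output position is [16 14 / 6 15]. Elementwise product with the kernel and sum: 16·1 + 6·1.

22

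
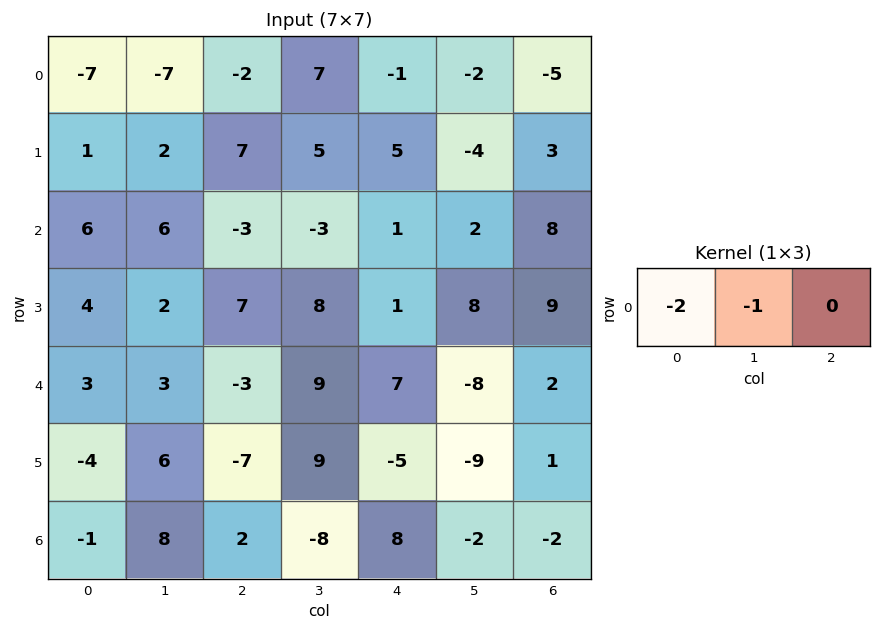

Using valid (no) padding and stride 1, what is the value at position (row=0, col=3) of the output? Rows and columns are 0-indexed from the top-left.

-13

The receptive field on the input at this output position is [7 -1 -2]. Elementwise product with the kernel and sum: 7·-2 + -1·-1.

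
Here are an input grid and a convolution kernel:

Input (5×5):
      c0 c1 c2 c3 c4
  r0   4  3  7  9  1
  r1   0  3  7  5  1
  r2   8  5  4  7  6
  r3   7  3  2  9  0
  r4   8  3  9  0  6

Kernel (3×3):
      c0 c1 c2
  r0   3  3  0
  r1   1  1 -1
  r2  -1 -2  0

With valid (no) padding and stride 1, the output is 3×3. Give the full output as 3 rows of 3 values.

Output[0,0]: The receptive field on the input at this output position is [4 3 7 / 0 3 7 / 8 5 4]. Elementwise product with the kernel and sum: 4·3 + 3·3 + 0·1 + 3·1 + 7·-1 + 8·-1 + 5·-2.
Output[0,1]: The receptive field on the input at this output position is [3 7 9 / 3 7 5 / 5 4 7]. Elementwise product with the kernel and sum: 3·3 + 7·3 + 3·1 + 7·1 + 5·-1 + 5·-1 + 4·-2.

-1 22 41
5 25 21
33 2 35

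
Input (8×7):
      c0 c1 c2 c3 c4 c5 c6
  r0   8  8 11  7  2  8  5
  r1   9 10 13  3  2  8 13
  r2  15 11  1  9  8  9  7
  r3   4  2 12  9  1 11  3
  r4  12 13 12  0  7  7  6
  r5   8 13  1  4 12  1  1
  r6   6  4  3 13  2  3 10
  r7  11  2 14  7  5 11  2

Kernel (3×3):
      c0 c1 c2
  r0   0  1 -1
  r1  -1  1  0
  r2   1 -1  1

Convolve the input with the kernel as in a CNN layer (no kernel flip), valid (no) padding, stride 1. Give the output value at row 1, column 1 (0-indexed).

-1

The receptive field on the input at this output position is [10 13 3 / 11 1 9 / 2 12 9]. Elementwise product with the kernel and sum: 13·1 + 3·-1 + 11·-1 + 1·1 + 2·1 + 12·-1 + 9·1.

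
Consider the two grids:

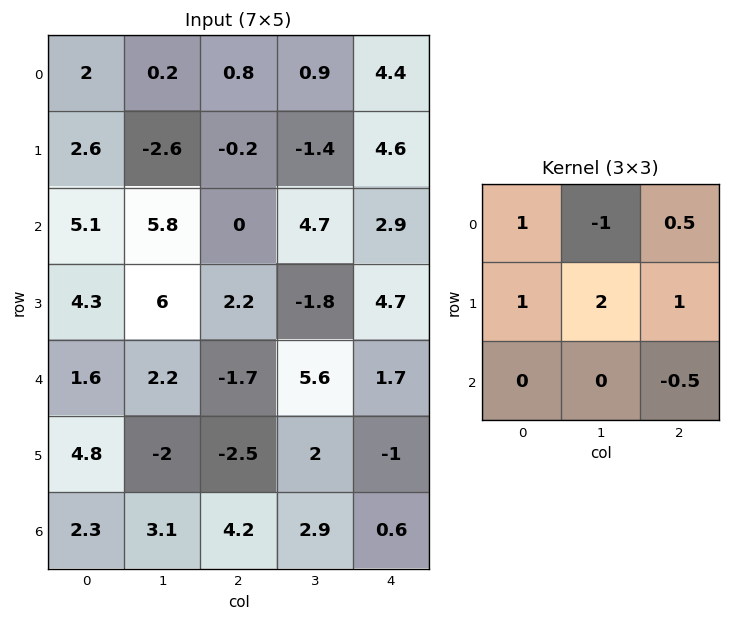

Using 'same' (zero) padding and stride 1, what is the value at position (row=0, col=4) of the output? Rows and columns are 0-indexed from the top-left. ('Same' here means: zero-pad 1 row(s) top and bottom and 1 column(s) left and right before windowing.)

The receptive field on the zero-padded input at this output position is [0 0 0 / 0.9 4.4 0 / -1.4 4.6 0]. Elementwise product with the kernel and sum: 0·1 + 0·-1 + 0·0.5 + 0.9·1 + 4.4·2 + 0·1 + 0·-0.5.

9.7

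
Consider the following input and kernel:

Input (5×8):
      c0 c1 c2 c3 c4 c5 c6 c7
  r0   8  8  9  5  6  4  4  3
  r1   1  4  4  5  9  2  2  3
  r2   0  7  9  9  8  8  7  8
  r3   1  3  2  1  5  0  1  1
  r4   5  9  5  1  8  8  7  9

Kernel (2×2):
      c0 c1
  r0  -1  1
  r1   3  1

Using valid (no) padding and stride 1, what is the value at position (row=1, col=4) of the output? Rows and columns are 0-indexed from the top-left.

25

The receptive field on the input at this output position is [9 2 / 8 8]. Elementwise product with the kernel and sum: 9·-1 + 2·1 + 8·3 + 8·1.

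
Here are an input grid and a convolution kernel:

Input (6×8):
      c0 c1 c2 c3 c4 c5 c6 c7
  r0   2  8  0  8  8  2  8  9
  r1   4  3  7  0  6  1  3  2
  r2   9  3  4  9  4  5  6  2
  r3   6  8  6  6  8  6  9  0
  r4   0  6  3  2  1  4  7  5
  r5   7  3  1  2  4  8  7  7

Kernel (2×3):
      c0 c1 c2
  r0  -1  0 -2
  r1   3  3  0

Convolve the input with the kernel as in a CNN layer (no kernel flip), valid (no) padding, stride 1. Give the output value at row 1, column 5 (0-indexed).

The receptive field on the input at this output position is [1 3 2 / 5 6 2]. Elementwise product with the kernel and sum: 1·-1 + 2·-2 + 5·3 + 6·3.

28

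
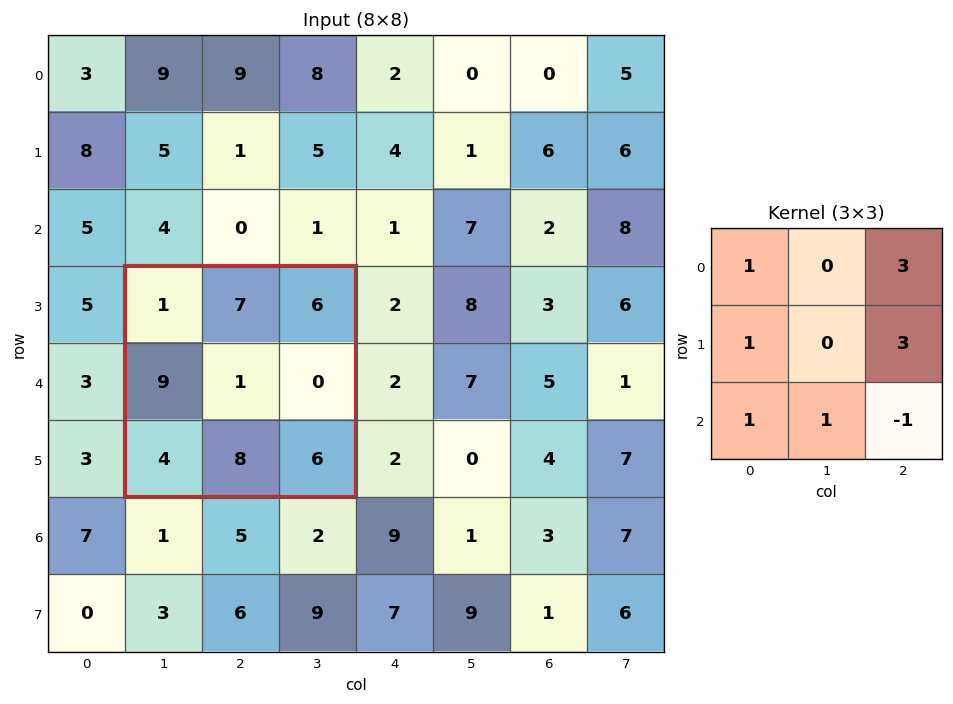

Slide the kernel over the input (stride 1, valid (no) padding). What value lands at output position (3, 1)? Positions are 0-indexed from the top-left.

34

The receptive field on the input at this output position is [1 7 6 / 9 1 0 / 4 8 6]. Elementwise product with the kernel and sum: 1·1 + 6·3 + 9·1 + 0·3 + 4·1 + 8·1 + 6·-1.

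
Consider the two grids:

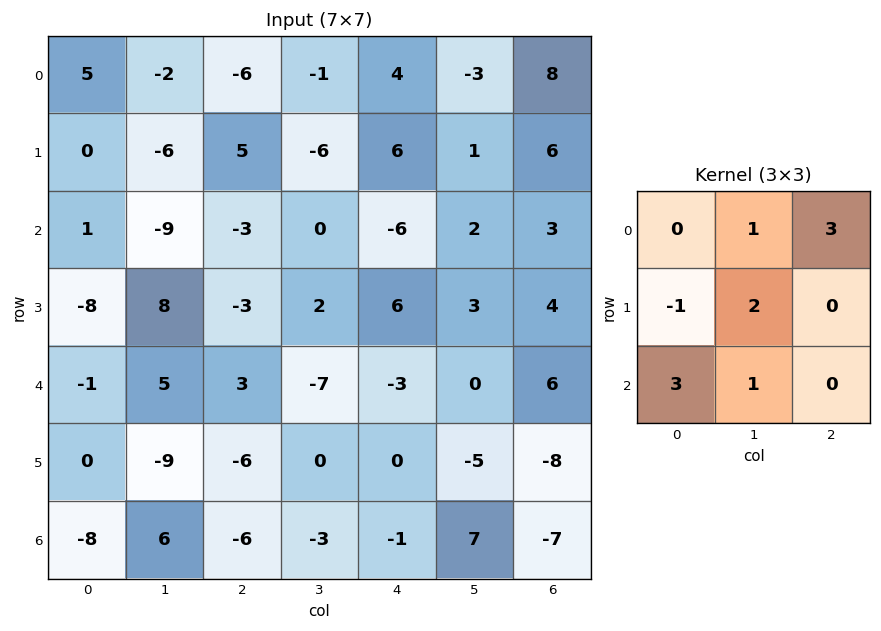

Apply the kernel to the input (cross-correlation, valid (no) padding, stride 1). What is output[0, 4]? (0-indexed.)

1

The receptive field on the input at this output position is [4 -3 8 / 6 1 6 / -6 2 3]. Elementwise product with the kernel and sum: -3·1 + 8·3 + 6·-1 + 1·2 + -6·3 + 2·1.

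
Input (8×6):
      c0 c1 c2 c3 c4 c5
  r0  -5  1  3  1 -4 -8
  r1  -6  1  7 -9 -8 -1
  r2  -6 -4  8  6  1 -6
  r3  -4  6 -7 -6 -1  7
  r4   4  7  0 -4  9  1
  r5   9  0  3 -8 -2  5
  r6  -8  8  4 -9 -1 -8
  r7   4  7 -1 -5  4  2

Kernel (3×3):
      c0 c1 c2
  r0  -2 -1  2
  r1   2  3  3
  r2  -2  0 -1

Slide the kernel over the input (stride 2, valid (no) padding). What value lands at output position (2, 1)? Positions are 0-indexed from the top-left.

-9

The receptive field on the input at this output position is [0 -4 9 / 3 -8 -2 / 4 -9 -1]. Elementwise product with the kernel and sum: 0·-2 + -4·-1 + 9·2 + 3·2 + -8·3 + -2·3 + 4·-2 + -1·-1.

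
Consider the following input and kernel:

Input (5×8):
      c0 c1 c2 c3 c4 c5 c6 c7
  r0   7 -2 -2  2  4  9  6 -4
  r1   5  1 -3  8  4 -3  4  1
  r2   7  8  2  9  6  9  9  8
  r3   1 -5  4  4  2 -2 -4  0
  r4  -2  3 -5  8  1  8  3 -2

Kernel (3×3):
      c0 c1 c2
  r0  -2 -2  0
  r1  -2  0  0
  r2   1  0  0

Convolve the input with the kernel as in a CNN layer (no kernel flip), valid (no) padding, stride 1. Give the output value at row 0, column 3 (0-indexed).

The receptive field on the input at this output position is [2 4 9 / 8 4 -3 / 9 6 9]. Elementwise product with the kernel and sum: 2·-2 + 4·-2 + 8·-2 + 9·1.

-19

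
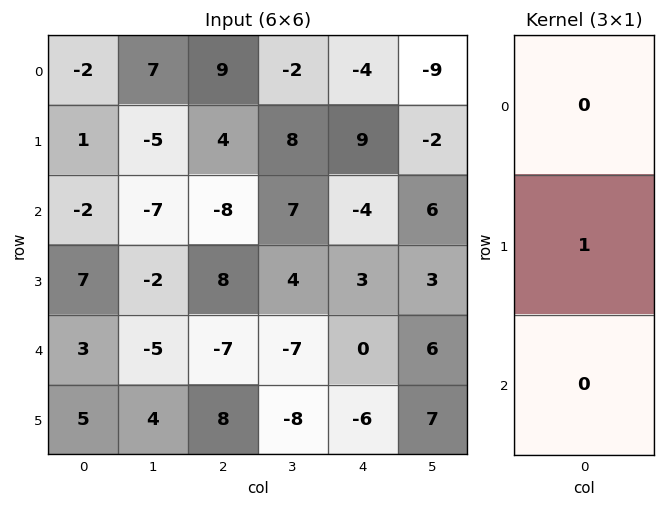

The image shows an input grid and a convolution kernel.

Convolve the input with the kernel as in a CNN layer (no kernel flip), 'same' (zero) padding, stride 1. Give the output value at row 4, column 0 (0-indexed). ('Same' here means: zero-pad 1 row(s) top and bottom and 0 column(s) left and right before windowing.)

The receptive field on the zero-padded input at this output position is [7 / 3 / 5]. Elementwise product with the kernel and sum: 3·1.

3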